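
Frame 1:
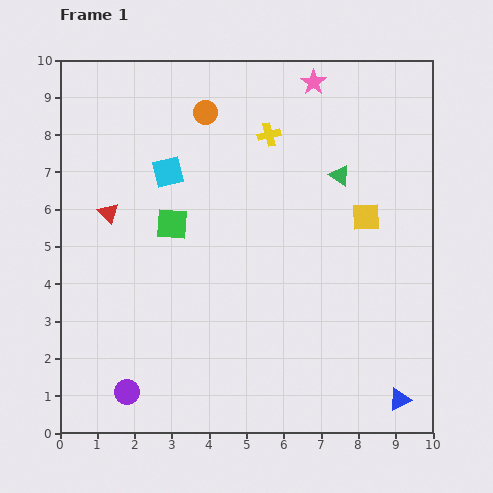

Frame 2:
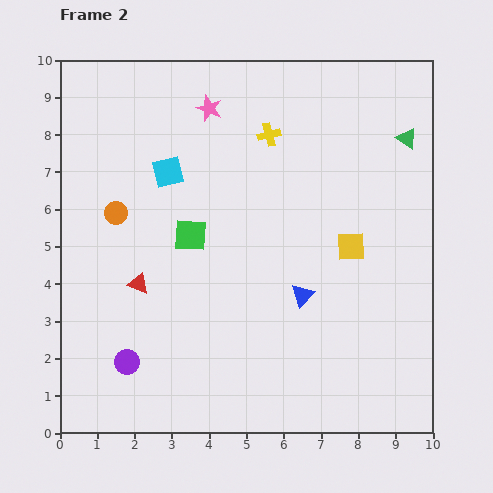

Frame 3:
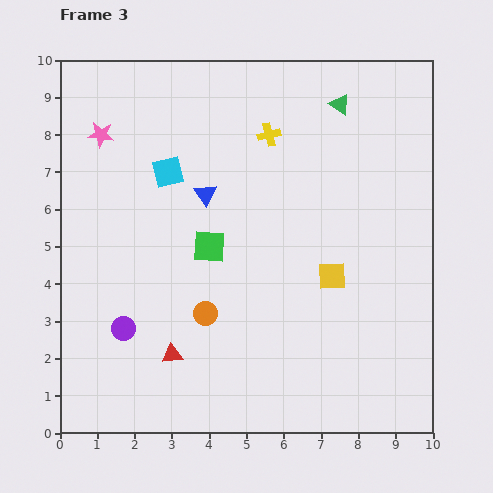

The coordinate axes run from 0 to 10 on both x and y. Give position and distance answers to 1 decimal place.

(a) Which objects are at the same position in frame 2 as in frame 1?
the yellow cross, the cyan square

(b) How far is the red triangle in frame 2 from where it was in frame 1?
2.1

The red triangle moved from (1.3, 5.9) to (2.1, 4.0), a distance of √(0.8² + 1.9²) ≈ 2.1.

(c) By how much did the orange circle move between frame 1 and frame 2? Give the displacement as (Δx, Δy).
(-2.4, -2.7)

The orange circle was at (3.9, 8.6) in frame 1 and (1.5, 5.9) in frame 2.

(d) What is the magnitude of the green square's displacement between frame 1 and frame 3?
1.2

The green square moved from (3.0, 5.6) to (4.0, 5.0), a distance of √(1.0² + 0.6²) ≈ 1.2.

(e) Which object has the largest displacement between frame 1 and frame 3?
the blue triangle

(moved 7.6; next 5.9)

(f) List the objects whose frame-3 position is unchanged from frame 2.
the yellow cross, the cyan square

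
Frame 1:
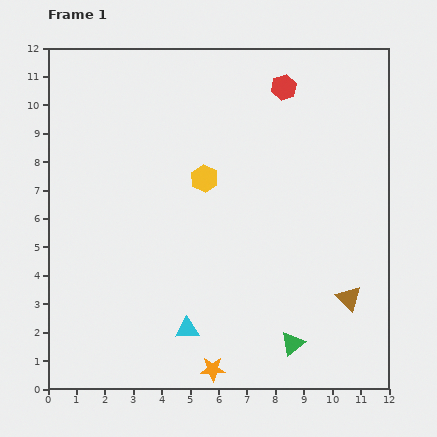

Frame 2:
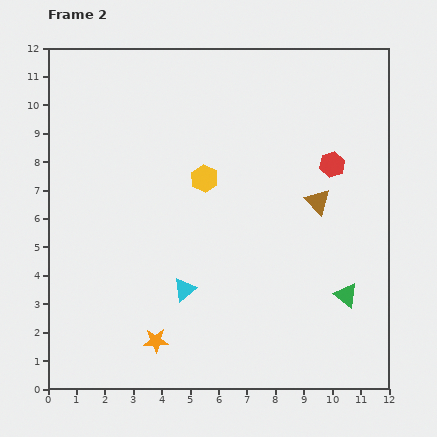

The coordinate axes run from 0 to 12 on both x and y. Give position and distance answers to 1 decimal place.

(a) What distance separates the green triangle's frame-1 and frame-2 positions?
2.5

The green triangle moved from (8.6, 1.6) to (10.5, 3.3), a distance of √(1.9² + 1.7²) ≈ 2.5.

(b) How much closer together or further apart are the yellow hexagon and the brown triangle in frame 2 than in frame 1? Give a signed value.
-2.5

Distance in frame 1: 6.6. Distance in frame 2: 4.1.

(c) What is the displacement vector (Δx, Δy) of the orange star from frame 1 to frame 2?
(-2.0, 1.0)

The orange star was at (5.8, 0.7) in frame 1 and (3.8, 1.7) in frame 2.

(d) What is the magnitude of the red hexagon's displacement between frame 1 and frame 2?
3.2

The red hexagon moved from (8.3, 10.6) to (10.0, 7.9), a distance of √(1.7² + 2.7²) ≈ 3.2.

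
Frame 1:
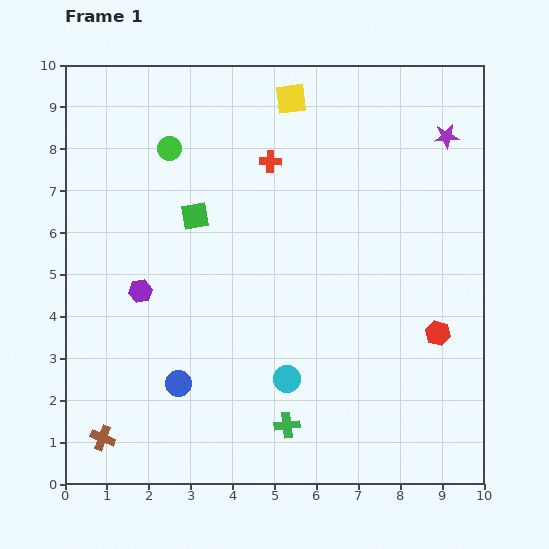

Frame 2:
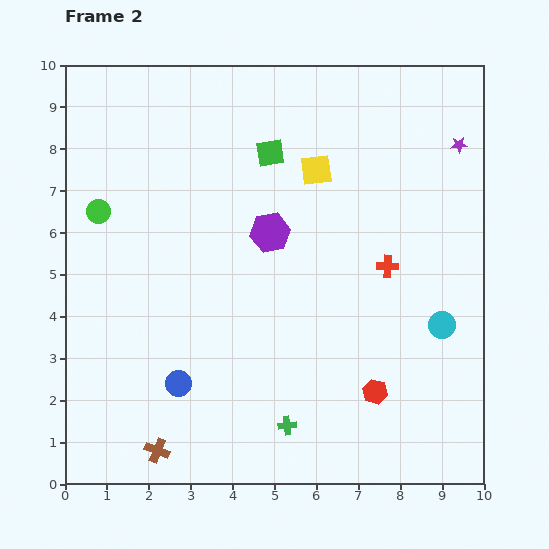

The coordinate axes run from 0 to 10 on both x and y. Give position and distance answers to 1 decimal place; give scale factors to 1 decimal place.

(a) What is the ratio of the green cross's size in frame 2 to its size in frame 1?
0.7×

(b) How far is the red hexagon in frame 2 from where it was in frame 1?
2.1

The red hexagon moved from (8.9, 3.6) to (7.4, 2.2), a distance of √(1.5² + 1.4²) ≈ 2.1.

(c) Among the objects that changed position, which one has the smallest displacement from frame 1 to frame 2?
the purple star

(moved 0.4)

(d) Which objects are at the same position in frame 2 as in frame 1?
the blue circle, the green cross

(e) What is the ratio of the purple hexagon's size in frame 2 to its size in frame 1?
1.7×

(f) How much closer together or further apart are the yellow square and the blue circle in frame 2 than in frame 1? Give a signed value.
-1.2

Distance in frame 1: 7.3. Distance in frame 2: 6.1.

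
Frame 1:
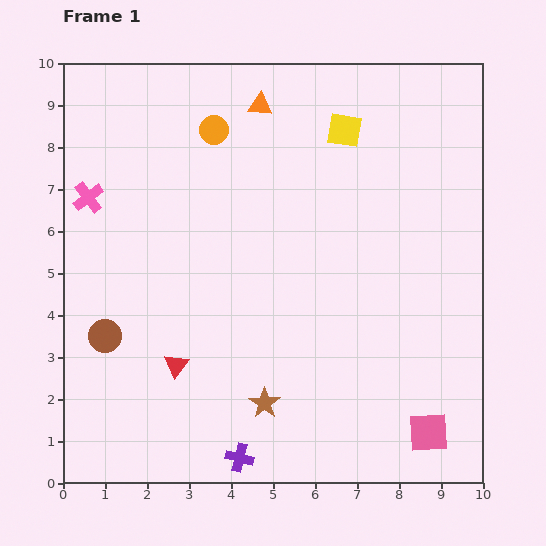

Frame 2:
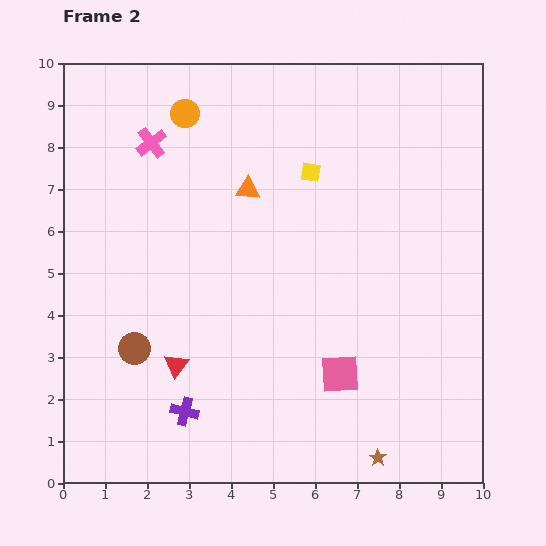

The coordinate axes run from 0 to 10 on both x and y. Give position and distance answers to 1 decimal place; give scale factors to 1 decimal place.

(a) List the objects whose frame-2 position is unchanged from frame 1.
the red triangle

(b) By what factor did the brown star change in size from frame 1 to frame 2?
0.6×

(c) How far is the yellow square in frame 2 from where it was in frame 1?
1.3

The yellow square moved from (6.7, 8.4) to (5.9, 7.4), a distance of √(0.8² + 1.0²) ≈ 1.3.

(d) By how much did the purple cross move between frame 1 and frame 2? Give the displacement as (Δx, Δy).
(-1.3, 1.1)

The purple cross was at (4.2, 0.6) in frame 1 and (2.9, 1.7) in frame 2.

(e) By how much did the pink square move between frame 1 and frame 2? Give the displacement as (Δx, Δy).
(-2.1, 1.4)

The pink square was at (8.7, 1.2) in frame 1 and (6.6, 2.6) in frame 2.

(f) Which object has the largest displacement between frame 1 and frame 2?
the brown star

(moved 3.0; next 2.5)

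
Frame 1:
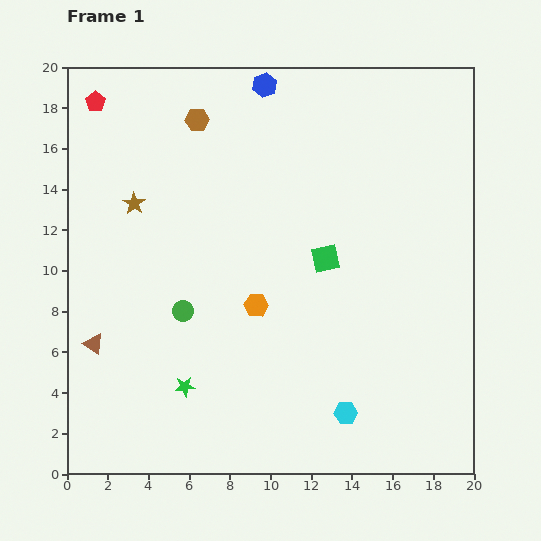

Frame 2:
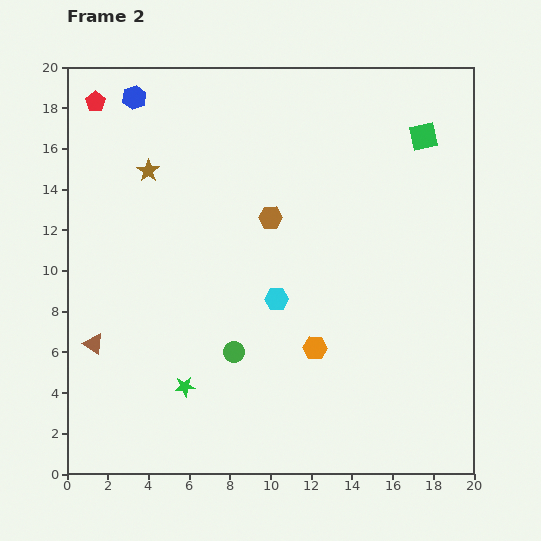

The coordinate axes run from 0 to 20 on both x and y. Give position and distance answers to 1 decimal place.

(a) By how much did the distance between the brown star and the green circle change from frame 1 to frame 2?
+4.0

Distance in frame 1: 5.8. Distance in frame 2: 9.8.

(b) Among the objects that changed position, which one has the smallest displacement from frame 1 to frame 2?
the brown star

(moved 1.7)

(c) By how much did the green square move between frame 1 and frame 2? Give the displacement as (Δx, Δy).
(4.8, 6.0)

The green square was at (12.7, 10.6) in frame 1 and (17.5, 16.6) in frame 2.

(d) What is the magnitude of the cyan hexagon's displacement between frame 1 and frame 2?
6.6

The cyan hexagon moved from (13.7, 3.0) to (10.3, 8.6), a distance of √(3.4² + 5.6²) ≈ 6.6.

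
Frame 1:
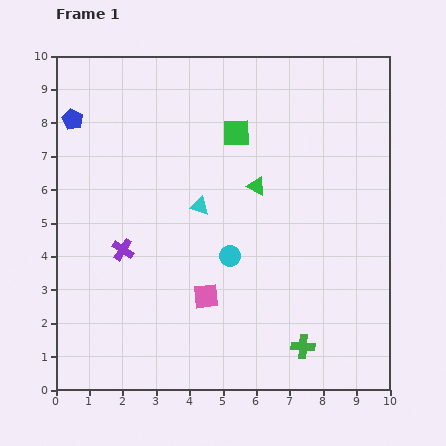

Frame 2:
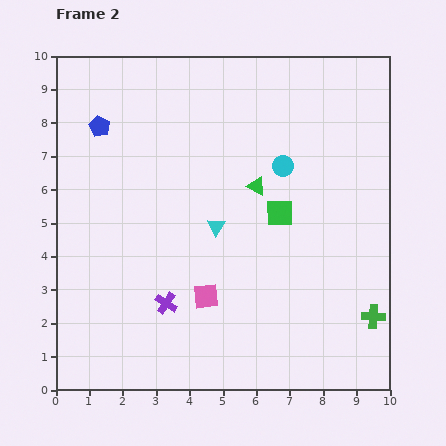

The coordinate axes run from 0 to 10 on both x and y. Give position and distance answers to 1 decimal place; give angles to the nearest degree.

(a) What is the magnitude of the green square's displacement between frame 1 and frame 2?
2.7

The green square moved from (5.4, 7.7) to (6.7, 5.3), a distance of √(1.3² + 2.4²) ≈ 2.7.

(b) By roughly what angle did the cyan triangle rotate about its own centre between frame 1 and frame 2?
47° clockwise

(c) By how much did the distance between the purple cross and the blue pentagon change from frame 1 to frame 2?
+1.5

Distance in frame 1: 4.2. Distance in frame 2: 5.7.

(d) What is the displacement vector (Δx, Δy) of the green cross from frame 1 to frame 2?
(2.1, 0.9)

The green cross was at (7.4, 1.3) in frame 1 and (9.5, 2.2) in frame 2.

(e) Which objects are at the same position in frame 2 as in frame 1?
the green triangle, the pink square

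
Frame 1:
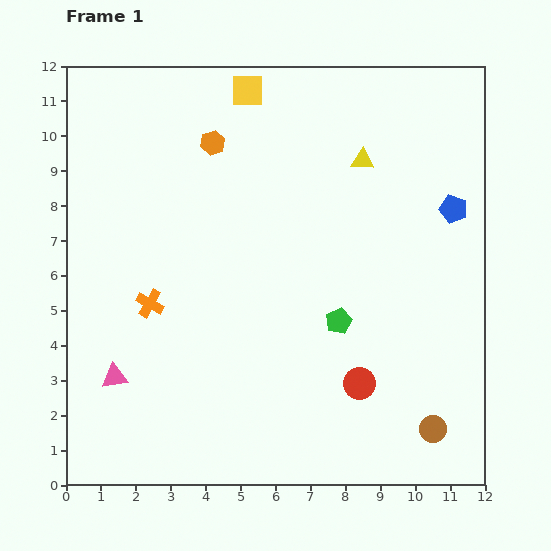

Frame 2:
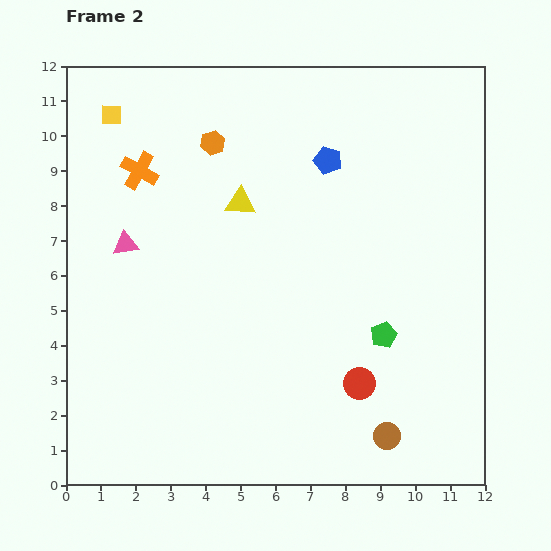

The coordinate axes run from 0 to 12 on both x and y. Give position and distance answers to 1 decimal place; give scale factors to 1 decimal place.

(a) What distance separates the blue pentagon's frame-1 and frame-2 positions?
3.9

The blue pentagon moved from (11.1, 7.9) to (7.5, 9.3), a distance of √(3.6² + 1.4²) ≈ 3.9.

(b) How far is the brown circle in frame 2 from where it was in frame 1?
1.3

The brown circle moved from (10.5, 1.6) to (9.2, 1.4), a distance of √(1.3² + 0.2²) ≈ 1.3.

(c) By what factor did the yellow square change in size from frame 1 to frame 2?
0.6×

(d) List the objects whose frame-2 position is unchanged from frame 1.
the red circle, the orange hexagon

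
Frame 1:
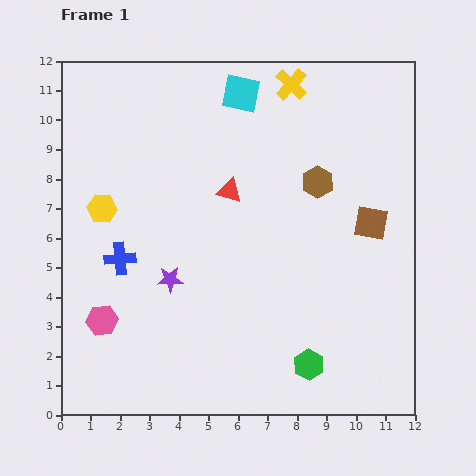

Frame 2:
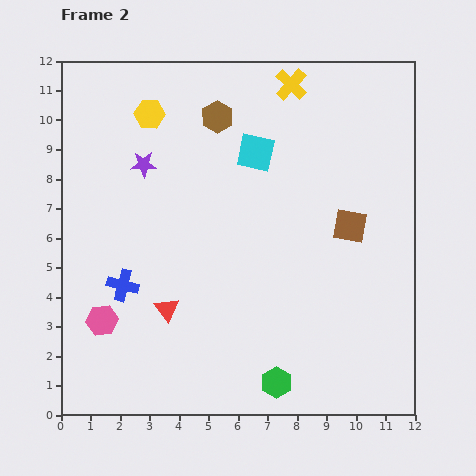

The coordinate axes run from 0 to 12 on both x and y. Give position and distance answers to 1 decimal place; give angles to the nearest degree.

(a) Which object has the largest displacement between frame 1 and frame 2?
the red triangle

(moved 4.5; next 4.0)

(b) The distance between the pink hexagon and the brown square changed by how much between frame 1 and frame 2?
-0.7

Distance in frame 1: 9.7. Distance in frame 2: 9.0.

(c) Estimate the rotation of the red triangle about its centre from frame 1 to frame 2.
37° clockwise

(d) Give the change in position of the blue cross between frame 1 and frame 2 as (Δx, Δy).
(0.1, -0.9)

The blue cross was at (2.0, 5.3) in frame 1 and (2.1, 4.4) in frame 2.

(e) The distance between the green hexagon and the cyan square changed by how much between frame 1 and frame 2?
-1.7

Distance in frame 1: 9.5. Distance in frame 2: 7.8.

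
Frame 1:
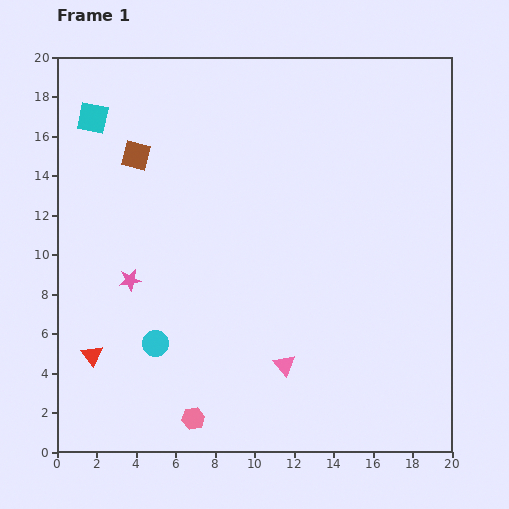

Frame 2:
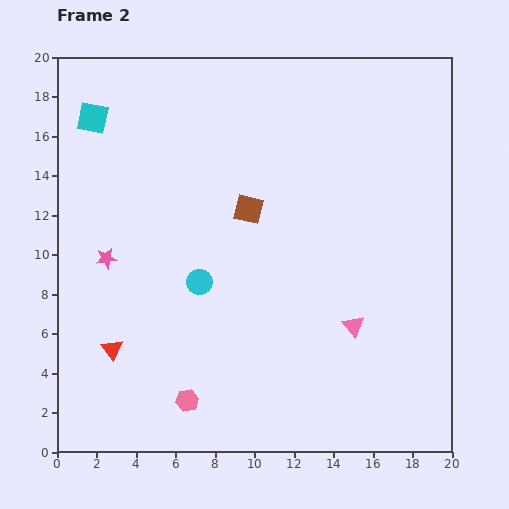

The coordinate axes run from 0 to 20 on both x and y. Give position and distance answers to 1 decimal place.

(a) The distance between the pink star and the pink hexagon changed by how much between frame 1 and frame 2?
+0.6

Distance in frame 1: 7.7. Distance in frame 2: 8.3.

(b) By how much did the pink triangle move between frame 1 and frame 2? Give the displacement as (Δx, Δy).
(3.5, 2.0)

The pink triangle was at (11.5, 4.4) in frame 1 and (15.0, 6.4) in frame 2.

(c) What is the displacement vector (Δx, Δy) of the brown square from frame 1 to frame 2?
(5.7, -2.7)

The brown square was at (4.0, 15.0) in frame 1 and (9.7, 12.3) in frame 2.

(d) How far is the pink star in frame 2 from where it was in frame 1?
1.6

The pink star moved from (3.7, 8.7) to (2.5, 9.8), a distance of √(1.2² + 1.1²) ≈ 1.6.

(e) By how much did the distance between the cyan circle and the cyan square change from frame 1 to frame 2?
-1.9

Distance in frame 1: 11.8. Distance in frame 2: 9.9.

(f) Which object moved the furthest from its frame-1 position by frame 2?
the brown square

(moved 6.3; next 4.0)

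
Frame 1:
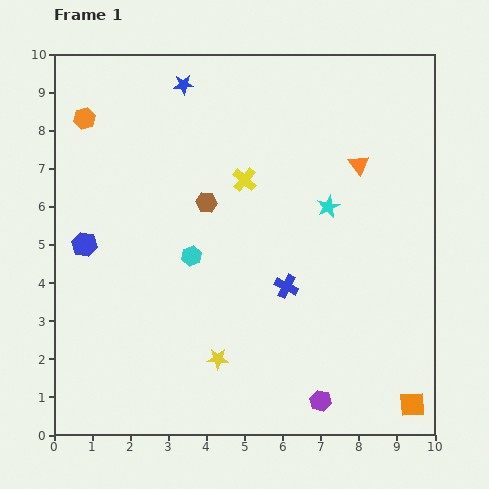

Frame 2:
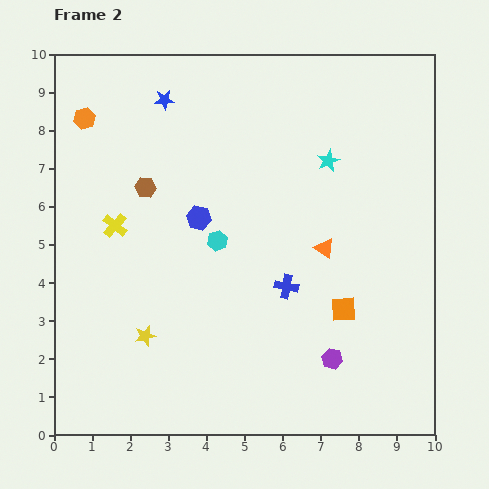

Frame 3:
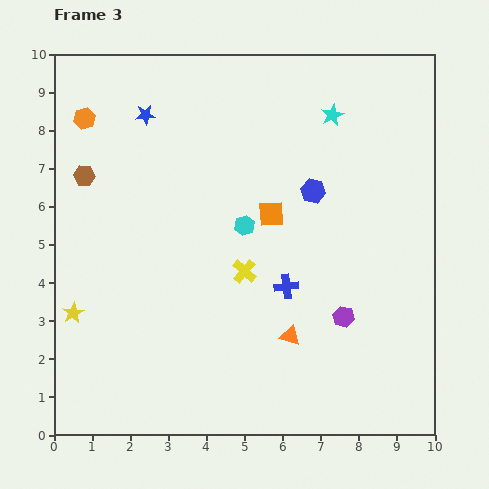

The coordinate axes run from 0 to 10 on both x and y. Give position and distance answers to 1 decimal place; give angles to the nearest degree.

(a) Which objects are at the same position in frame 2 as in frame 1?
the blue cross, the orange hexagon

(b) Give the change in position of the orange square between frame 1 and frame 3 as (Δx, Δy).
(-3.7, 5.0)

The orange square was at (9.4, 0.8) in frame 1 and (5.7, 5.8) in frame 3.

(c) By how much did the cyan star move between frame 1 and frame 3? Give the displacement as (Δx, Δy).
(0.1, 2.4)

The cyan star was at (7.2, 6.0) in frame 1 and (7.3, 8.4) in frame 3.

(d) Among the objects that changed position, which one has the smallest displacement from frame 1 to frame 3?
the blue star

(moved 1.3)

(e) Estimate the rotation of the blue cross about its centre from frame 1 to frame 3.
34° counter-clockwise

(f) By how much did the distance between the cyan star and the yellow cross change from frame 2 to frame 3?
-1.2

Distance in frame 2: 5.9. Distance in frame 3: 4.7.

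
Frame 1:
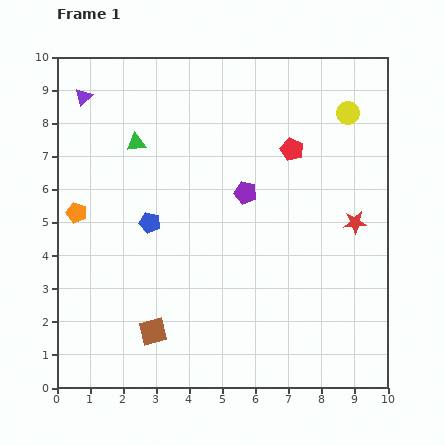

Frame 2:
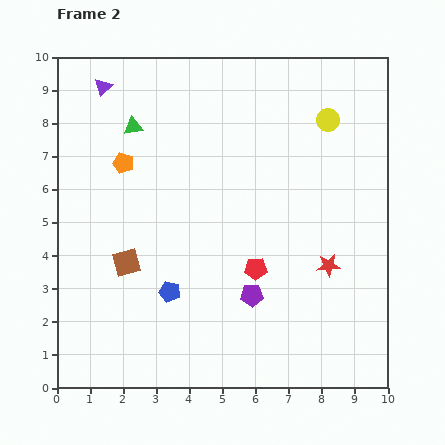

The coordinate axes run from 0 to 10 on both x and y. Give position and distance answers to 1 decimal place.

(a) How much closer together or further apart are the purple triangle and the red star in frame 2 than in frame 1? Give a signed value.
-0.3

Distance in frame 1: 9.0. Distance in frame 2: 8.7.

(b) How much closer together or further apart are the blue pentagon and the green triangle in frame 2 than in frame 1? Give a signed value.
+2.7

Distance in frame 1: 2.4. Distance in frame 2: 5.1.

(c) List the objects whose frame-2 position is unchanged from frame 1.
none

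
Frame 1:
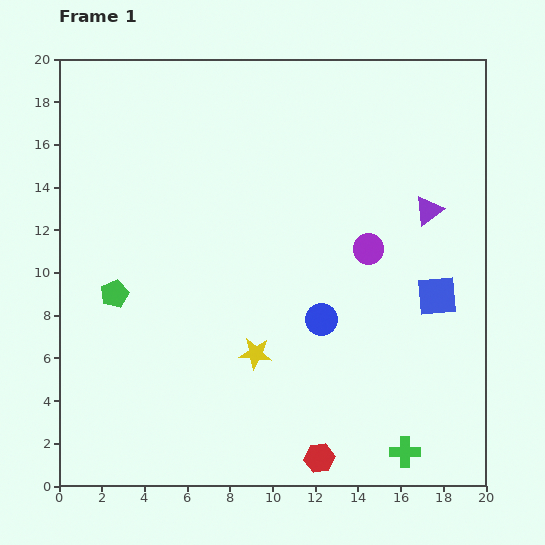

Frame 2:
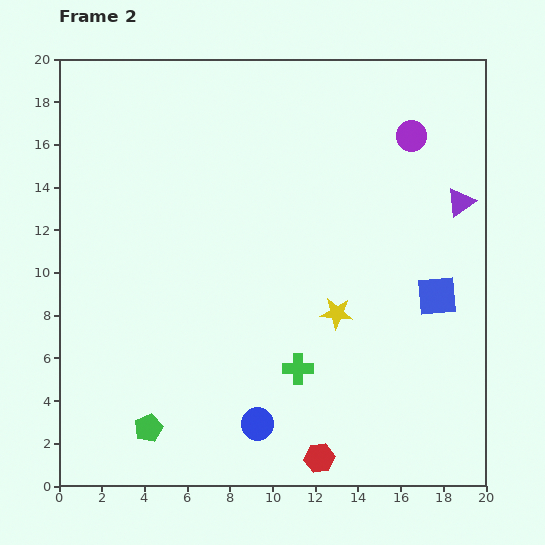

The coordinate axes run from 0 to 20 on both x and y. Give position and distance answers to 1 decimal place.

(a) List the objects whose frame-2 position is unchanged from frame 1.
the red hexagon, the blue square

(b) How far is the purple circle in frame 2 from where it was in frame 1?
5.7

The purple circle moved from (14.5, 11.1) to (16.5, 16.4), a distance of √(2.0² + 5.3²) ≈ 5.7.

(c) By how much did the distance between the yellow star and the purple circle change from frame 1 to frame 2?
+1.8

Distance in frame 1: 7.2. Distance in frame 2: 9.0.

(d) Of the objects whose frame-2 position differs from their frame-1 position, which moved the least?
the purple triangle

(moved 1.6)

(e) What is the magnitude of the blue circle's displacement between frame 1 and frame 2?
5.7

The blue circle moved from (12.3, 7.8) to (9.3, 2.9), a distance of √(3.0² + 4.9²) ≈ 5.7.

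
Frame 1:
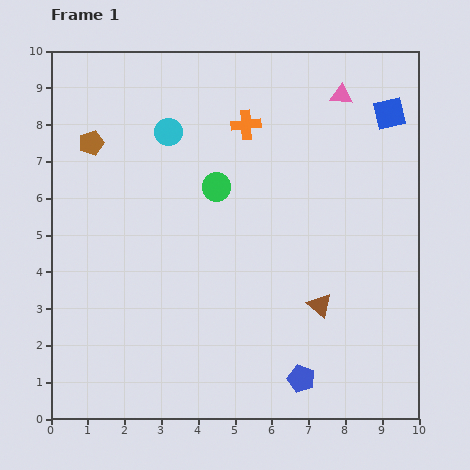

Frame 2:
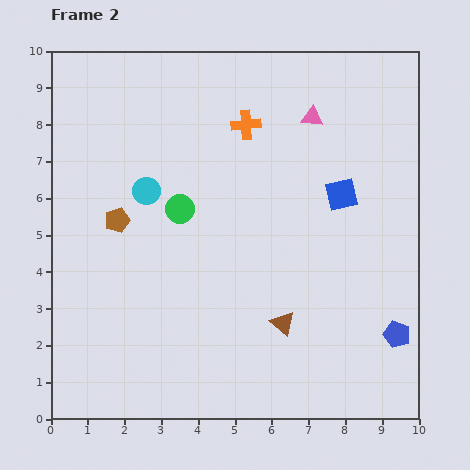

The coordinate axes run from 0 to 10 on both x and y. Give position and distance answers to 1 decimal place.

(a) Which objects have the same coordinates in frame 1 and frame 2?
the orange cross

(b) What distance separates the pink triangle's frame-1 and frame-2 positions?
1.0

The pink triangle moved from (7.9, 8.8) to (7.1, 8.2), a distance of √(0.8² + 0.6²) ≈ 1.0.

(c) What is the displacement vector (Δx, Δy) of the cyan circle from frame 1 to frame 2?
(-0.6, -1.6)

The cyan circle was at (3.2, 7.8) in frame 1 and (2.6, 6.2) in frame 2.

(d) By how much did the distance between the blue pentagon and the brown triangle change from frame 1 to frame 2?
+1.0

Distance in frame 1: 2.1. Distance in frame 2: 3.1.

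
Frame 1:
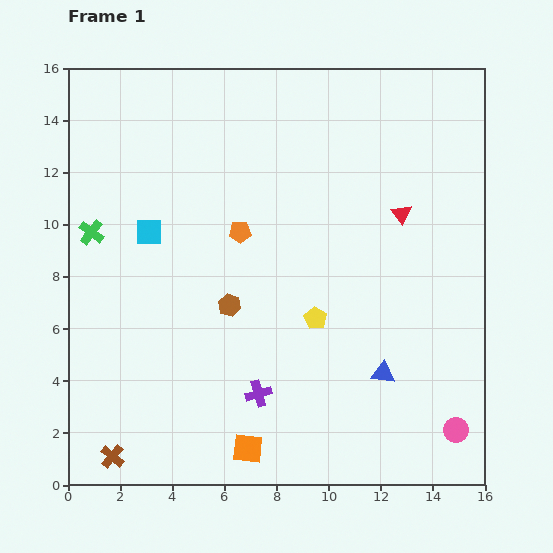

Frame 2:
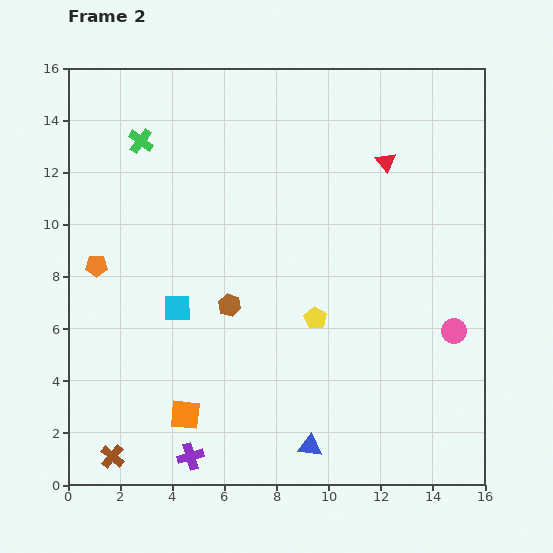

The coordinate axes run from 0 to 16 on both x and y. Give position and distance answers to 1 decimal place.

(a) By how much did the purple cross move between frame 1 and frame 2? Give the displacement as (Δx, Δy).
(-2.6, -2.4)

The purple cross was at (7.3, 3.5) in frame 1 and (4.7, 1.1) in frame 2.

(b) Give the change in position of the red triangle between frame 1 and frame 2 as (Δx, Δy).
(-0.6, 2.0)

The red triangle was at (12.8, 10.4) in frame 1 and (12.2, 12.4) in frame 2.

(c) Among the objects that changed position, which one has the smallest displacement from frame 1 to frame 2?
the red triangle

(moved 2.1)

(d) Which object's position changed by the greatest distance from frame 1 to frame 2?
the orange pentagon

(moved 5.7; next 4.0)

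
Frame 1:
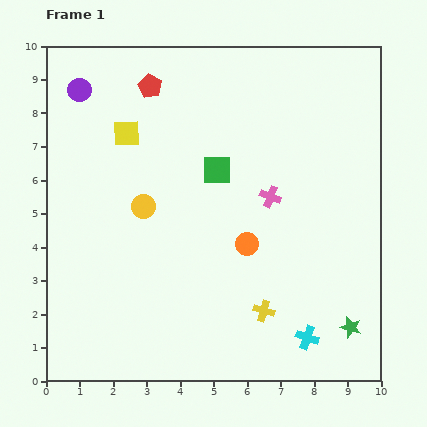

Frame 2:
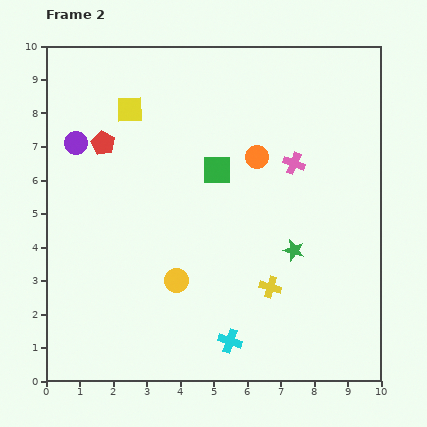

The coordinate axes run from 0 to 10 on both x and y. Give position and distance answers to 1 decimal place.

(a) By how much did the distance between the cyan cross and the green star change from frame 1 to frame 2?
+2.0

Distance in frame 1: 1.3. Distance in frame 2: 3.3.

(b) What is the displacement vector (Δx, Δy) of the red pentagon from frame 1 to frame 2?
(-1.4, -1.7)

The red pentagon was at (3.1, 8.8) in frame 1 and (1.7, 7.1) in frame 2.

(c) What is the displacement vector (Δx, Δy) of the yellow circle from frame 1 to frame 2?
(1.0, -2.2)

The yellow circle was at (2.9, 5.2) in frame 1 and (3.9, 3.0) in frame 2.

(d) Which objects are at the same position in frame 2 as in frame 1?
the green square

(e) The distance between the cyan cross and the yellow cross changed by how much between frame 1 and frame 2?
+0.5

Distance in frame 1: 1.5. Distance in frame 2: 2.0.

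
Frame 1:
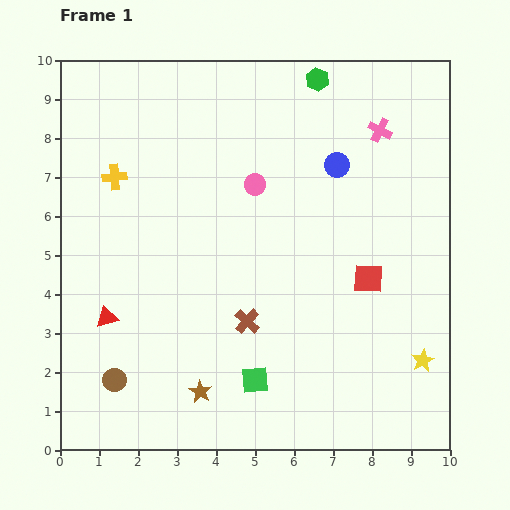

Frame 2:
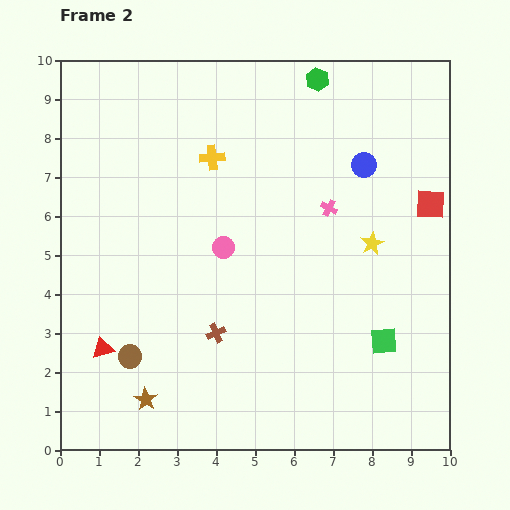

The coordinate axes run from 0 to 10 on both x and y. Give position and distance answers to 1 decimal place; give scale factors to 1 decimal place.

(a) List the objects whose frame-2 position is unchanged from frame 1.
the green hexagon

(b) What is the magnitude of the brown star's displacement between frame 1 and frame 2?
1.4

The brown star moved from (3.6, 1.5) to (2.2, 1.3), a distance of √(1.4² + 0.2²) ≈ 1.4.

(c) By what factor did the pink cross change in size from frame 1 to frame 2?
0.7×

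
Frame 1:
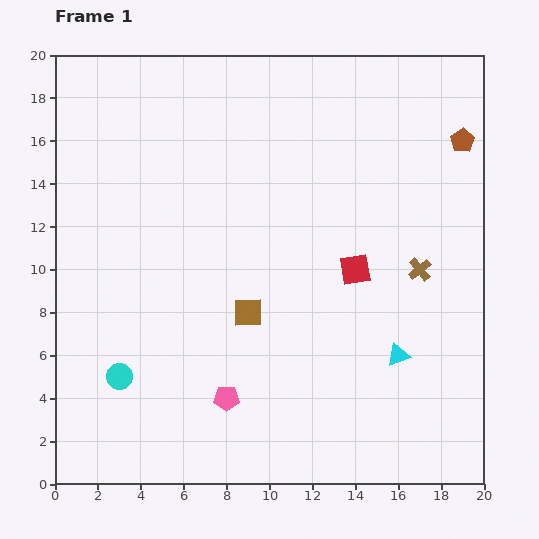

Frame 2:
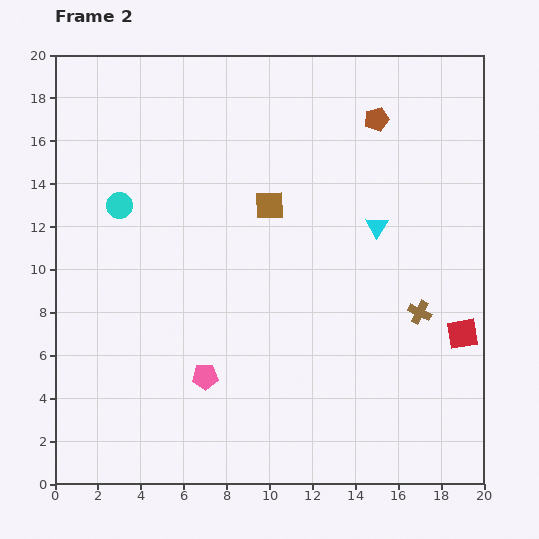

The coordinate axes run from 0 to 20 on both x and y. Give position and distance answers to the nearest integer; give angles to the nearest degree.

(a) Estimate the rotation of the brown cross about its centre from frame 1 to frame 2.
26° counter-clockwise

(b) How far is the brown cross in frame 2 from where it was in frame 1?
2

The brown cross moved from (17, 10) to (17, 8), a distance of √(0² + 2²) ≈ 2.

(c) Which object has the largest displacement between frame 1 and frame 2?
the cyan circle

(moved 8; next 6)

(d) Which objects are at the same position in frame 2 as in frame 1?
none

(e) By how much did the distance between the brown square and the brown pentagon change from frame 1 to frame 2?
-7

Distance in frame 1: 13. Distance in frame 2: 6.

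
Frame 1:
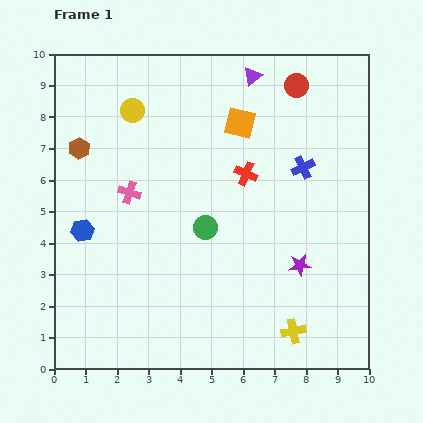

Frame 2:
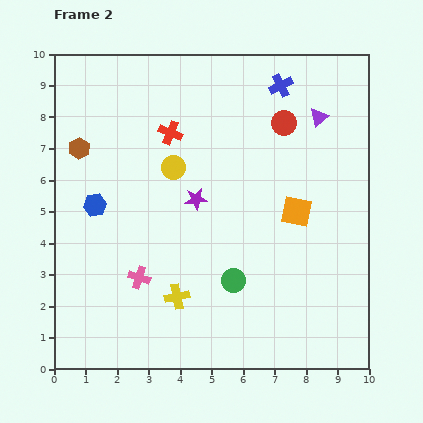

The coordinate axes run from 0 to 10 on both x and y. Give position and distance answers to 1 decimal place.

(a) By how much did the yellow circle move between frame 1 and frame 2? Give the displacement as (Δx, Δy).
(1.3, -1.8)

The yellow circle was at (2.5, 8.2) in frame 1 and (3.8, 6.4) in frame 2.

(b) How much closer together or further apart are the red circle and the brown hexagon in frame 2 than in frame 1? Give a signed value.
-0.7

Distance in frame 1: 7.2. Distance in frame 2: 6.5.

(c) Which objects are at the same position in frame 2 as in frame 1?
the brown hexagon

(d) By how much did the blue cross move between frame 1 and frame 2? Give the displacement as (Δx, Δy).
(-0.7, 2.6)

The blue cross was at (7.9, 6.4) in frame 1 and (7.2, 9.0) in frame 2.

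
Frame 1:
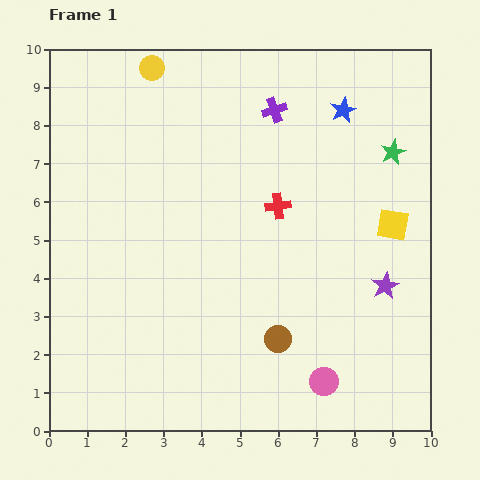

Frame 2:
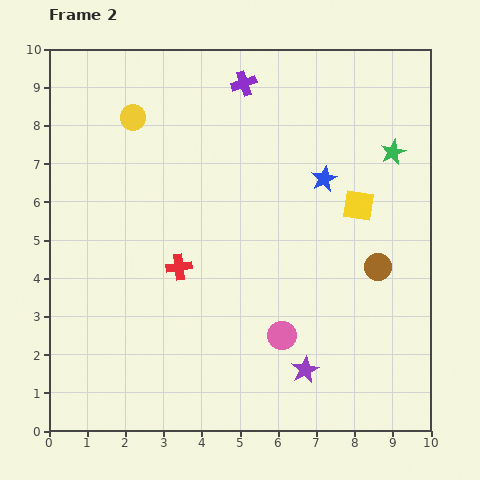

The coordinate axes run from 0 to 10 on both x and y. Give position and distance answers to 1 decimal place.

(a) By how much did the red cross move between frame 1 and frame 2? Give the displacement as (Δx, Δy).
(-2.6, -1.6)

The red cross was at (6.0, 5.9) in frame 1 and (3.4, 4.3) in frame 2.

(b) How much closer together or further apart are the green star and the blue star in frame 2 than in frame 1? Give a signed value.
+0.2

Distance in frame 1: 1.7. Distance in frame 2: 1.9.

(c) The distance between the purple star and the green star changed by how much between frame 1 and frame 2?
+2.6

Distance in frame 1: 3.5. Distance in frame 2: 6.1.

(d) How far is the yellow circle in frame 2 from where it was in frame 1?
1.4

The yellow circle moved from (2.7, 9.5) to (2.2, 8.2), a distance of √(0.5² + 1.3²) ≈ 1.4.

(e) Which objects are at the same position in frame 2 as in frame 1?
the green star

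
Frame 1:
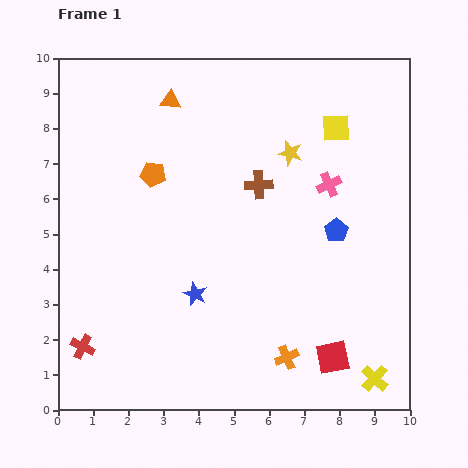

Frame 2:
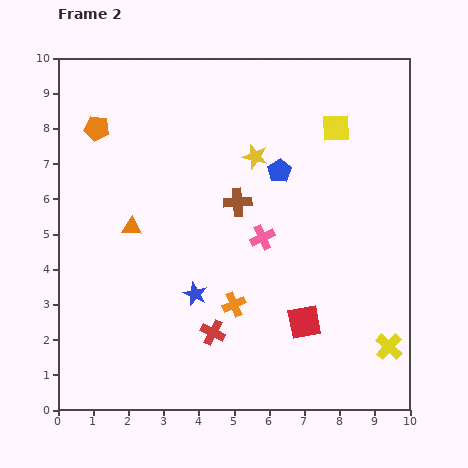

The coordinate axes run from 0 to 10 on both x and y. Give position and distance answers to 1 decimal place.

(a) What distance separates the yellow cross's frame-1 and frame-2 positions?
1.0

The yellow cross moved from (9.0, 0.9) to (9.4, 1.8), a distance of √(0.4² + 0.9²) ≈ 1.0.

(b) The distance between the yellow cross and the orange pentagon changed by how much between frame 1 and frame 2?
+1.8

Distance in frame 1: 8.6. Distance in frame 2: 10.4.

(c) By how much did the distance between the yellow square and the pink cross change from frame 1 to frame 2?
+2.1

Distance in frame 1: 1.6. Distance in frame 2: 3.7.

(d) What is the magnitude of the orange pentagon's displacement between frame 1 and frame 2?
2.1

The orange pentagon moved from (2.7, 6.7) to (1.1, 8.0), a distance of √(1.6² + 1.3²) ≈ 2.1.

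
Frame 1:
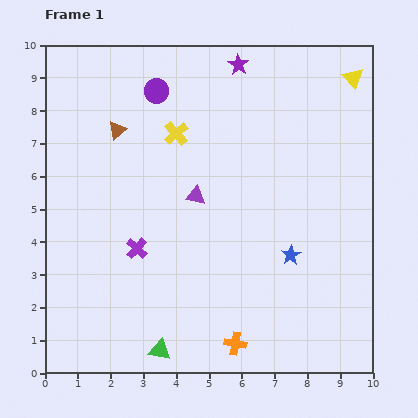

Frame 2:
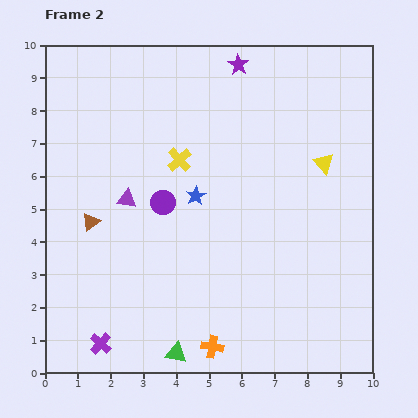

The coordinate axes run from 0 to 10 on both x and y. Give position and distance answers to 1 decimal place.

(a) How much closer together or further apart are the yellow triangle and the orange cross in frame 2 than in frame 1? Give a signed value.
-2.3

Distance in frame 1: 8.9. Distance in frame 2: 6.6.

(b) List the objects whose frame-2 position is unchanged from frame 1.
the purple star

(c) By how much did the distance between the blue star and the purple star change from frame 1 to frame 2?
-1.8

Distance in frame 1: 6.0. Distance in frame 2: 4.2.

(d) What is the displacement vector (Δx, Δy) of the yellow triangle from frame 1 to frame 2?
(-0.9, -2.6)

The yellow triangle was at (9.4, 9.0) in frame 1 and (8.5, 6.4) in frame 2.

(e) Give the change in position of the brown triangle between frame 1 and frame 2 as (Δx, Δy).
(-0.8, -2.8)

The brown triangle was at (2.2, 7.4) in frame 1 and (1.4, 4.6) in frame 2.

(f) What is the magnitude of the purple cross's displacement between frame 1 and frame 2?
3.1

The purple cross moved from (2.8, 3.8) to (1.7, 0.9), a distance of √(1.1² + 2.9²) ≈ 3.1.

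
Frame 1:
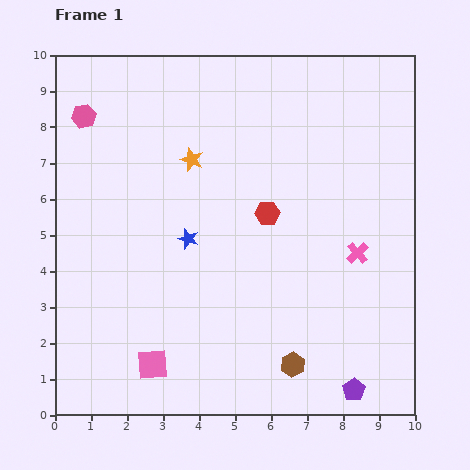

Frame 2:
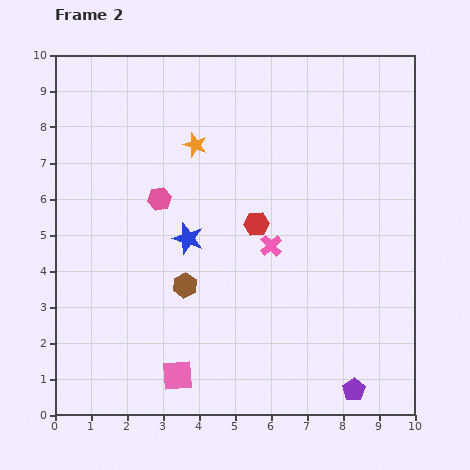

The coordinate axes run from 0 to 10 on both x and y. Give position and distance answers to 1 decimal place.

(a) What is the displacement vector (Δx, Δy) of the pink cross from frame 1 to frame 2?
(-2.4, 0.2)

The pink cross was at (8.4, 4.5) in frame 1 and (6.0, 4.7) in frame 2.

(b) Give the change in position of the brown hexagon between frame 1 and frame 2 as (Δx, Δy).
(-3.0, 2.2)

The brown hexagon was at (6.6, 1.4) in frame 1 and (3.6, 3.6) in frame 2.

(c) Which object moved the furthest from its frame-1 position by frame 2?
the brown hexagon

(moved 3.7; next 3.1)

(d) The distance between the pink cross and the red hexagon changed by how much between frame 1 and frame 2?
-2.0

Distance in frame 1: 2.7. Distance in frame 2: 0.7.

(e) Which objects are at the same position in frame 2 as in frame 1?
the purple pentagon, the blue star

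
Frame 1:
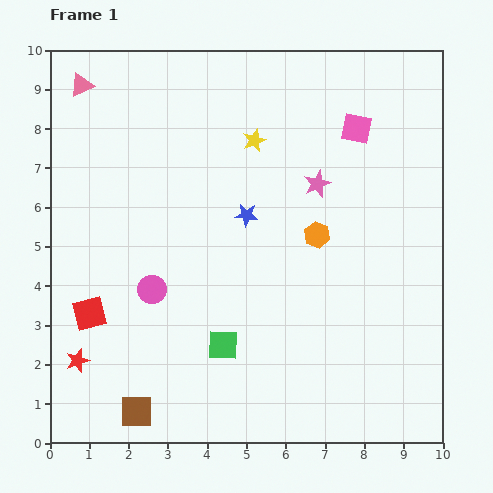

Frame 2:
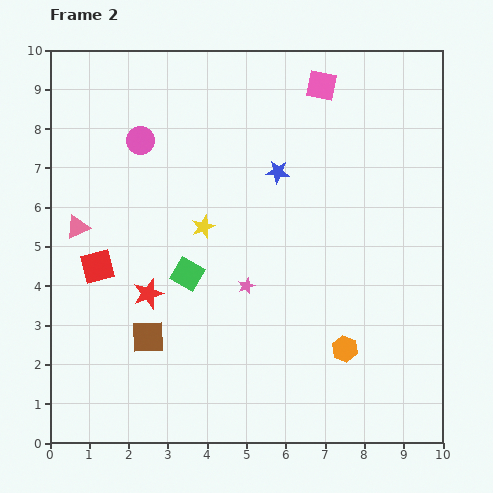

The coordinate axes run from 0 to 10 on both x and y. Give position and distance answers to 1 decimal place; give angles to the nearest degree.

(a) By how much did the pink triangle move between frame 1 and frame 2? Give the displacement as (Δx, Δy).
(-0.1, -3.6)

The pink triangle was at (0.8, 9.1) in frame 1 and (0.7, 5.5) in frame 2.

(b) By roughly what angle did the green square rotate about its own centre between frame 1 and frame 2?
27° clockwise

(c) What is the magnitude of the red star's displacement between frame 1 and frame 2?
2.5

The red star moved from (0.7, 2.1) to (2.5, 3.8), a distance of √(1.8² + 1.7²) ≈ 2.5.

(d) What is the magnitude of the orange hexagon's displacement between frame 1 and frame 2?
3.0

The orange hexagon moved from (6.8, 5.3) to (7.5, 2.4), a distance of √(0.7² + 2.9²) ≈ 3.0.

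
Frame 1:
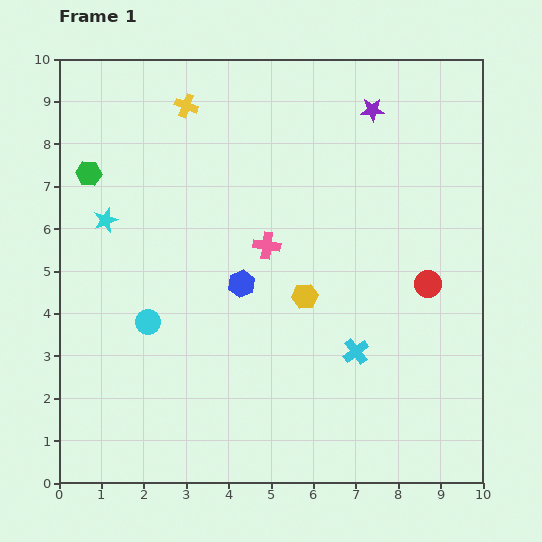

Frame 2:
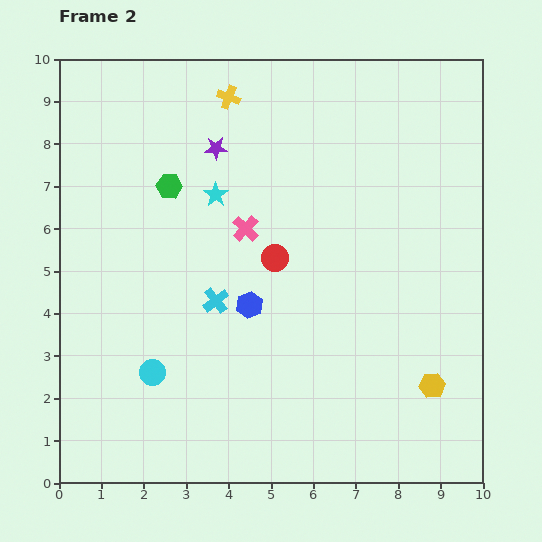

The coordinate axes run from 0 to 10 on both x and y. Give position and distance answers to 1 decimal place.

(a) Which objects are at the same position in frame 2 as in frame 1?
none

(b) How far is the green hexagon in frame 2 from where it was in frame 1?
1.9

The green hexagon moved from (0.7, 7.3) to (2.6, 7.0), a distance of √(1.9² + 0.3²) ≈ 1.9.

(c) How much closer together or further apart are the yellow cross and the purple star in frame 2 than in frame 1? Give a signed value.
-3.2

Distance in frame 1: 4.4. Distance in frame 2: 1.2.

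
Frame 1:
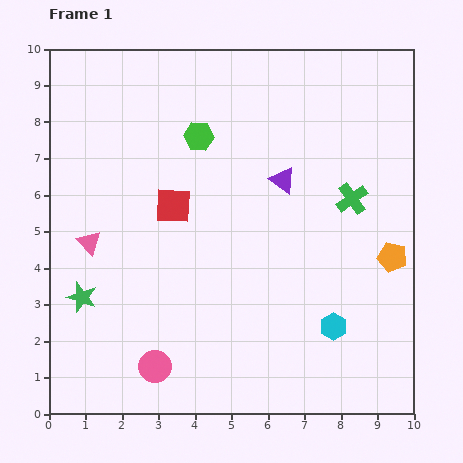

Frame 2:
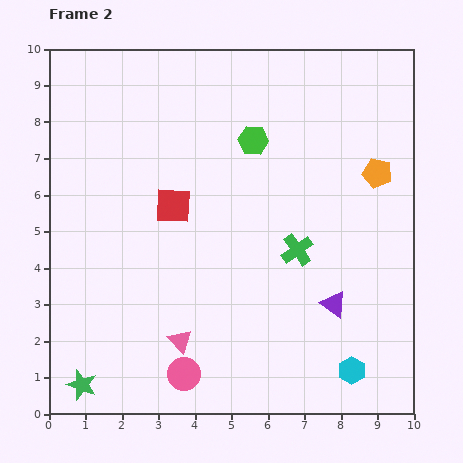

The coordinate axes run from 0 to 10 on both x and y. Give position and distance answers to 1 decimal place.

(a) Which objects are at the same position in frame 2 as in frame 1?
the red square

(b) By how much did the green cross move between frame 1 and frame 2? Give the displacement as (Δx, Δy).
(-1.5, -1.4)

The green cross was at (8.3, 5.9) in frame 1 and (6.8, 4.5) in frame 2.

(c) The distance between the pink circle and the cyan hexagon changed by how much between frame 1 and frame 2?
-0.4

Distance in frame 1: 5.0. Distance in frame 2: 4.6.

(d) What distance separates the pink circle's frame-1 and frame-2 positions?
0.8

The pink circle moved from (2.9, 1.3) to (3.7, 1.1), a distance of √(0.8² + 0.2²) ≈ 0.8.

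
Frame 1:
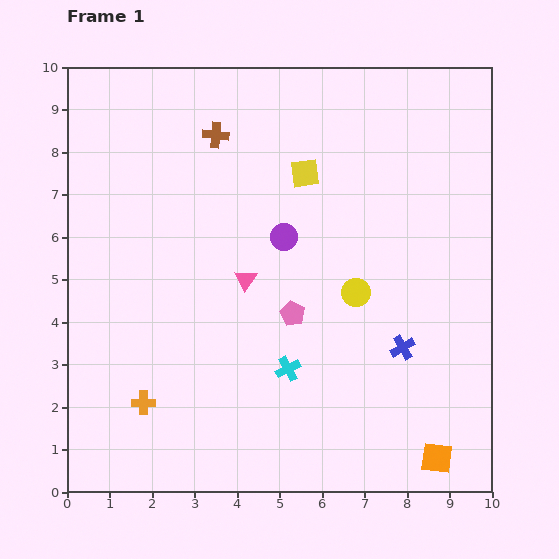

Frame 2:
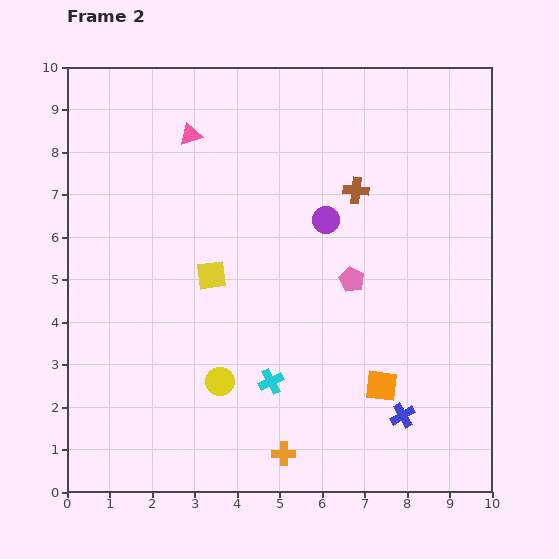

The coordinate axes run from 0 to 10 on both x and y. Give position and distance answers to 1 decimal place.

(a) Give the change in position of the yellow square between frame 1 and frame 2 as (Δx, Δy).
(-2.2, -2.4)

The yellow square was at (5.6, 7.5) in frame 1 and (3.4, 5.1) in frame 2.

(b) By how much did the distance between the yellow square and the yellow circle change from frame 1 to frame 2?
-0.5

Distance in frame 1: 3.0. Distance in frame 2: 2.5.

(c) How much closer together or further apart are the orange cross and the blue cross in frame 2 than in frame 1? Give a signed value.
-3.3

Distance in frame 1: 6.2. Distance in frame 2: 2.9.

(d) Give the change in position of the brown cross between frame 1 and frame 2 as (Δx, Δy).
(3.3, -1.3)

The brown cross was at (3.5, 8.4) in frame 1 and (6.8, 7.1) in frame 2.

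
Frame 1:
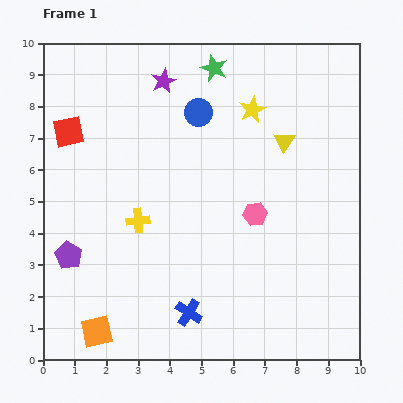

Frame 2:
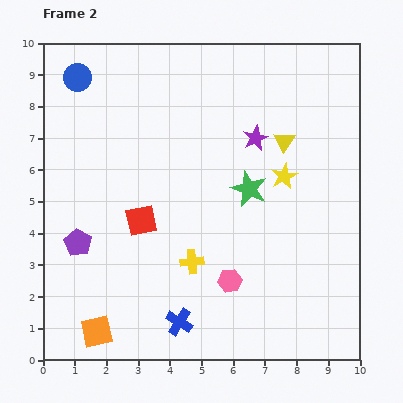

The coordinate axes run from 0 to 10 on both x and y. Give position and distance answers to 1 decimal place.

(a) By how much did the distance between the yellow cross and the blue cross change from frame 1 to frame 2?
-1.4

Distance in frame 1: 3.3. Distance in frame 2: 1.9.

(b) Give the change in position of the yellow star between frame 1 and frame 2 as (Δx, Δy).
(1.0, -2.1)

The yellow star was at (6.6, 7.9) in frame 1 and (7.6, 5.8) in frame 2.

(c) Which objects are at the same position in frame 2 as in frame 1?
the yellow triangle, the orange square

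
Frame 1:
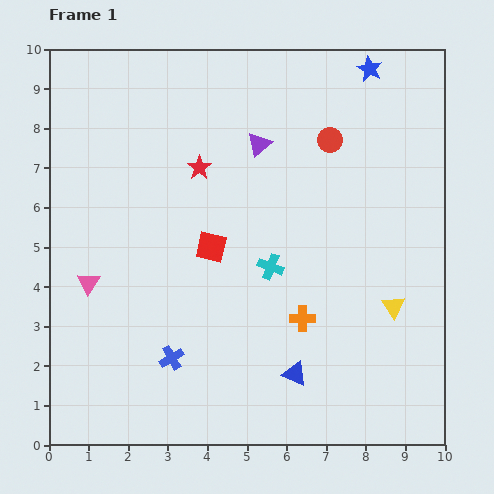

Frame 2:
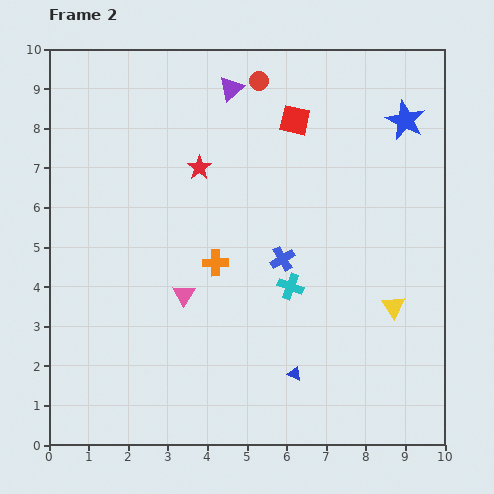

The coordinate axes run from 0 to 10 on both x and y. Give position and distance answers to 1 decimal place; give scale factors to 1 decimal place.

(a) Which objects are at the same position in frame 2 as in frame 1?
the yellow triangle, the red star, the blue triangle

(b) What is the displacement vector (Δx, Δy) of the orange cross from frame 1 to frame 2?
(-2.2, 1.4)

The orange cross was at (6.4, 3.2) in frame 1 and (4.2, 4.6) in frame 2.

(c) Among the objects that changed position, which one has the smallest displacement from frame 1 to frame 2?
the cyan cross

(moved 0.7)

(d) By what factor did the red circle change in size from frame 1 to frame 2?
0.8×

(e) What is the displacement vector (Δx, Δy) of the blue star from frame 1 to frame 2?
(0.9, -1.3)

The blue star was at (8.1, 9.5) in frame 1 and (9.0, 8.2) in frame 2.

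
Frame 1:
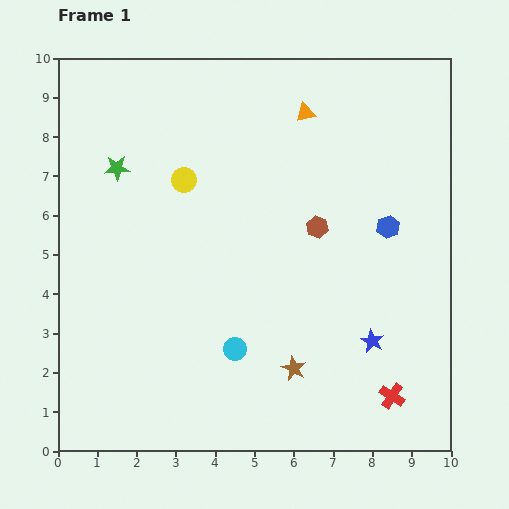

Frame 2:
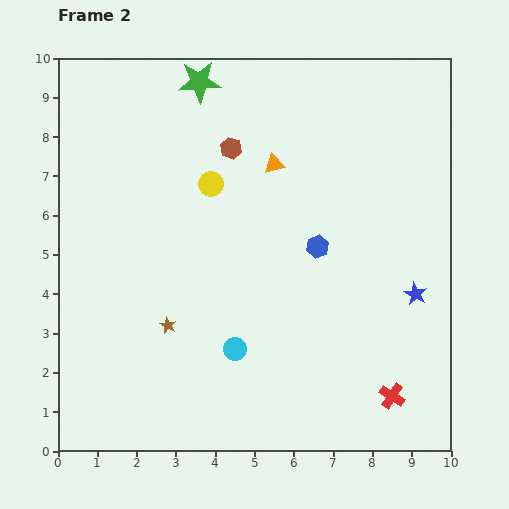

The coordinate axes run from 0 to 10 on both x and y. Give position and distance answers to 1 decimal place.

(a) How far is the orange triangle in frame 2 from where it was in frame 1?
1.5

The orange triangle moved from (6.3, 8.6) to (5.5, 7.3), a distance of √(0.8² + 1.3²) ≈ 1.5.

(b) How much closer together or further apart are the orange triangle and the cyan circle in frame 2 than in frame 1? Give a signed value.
-1.5

Distance in frame 1: 6.3. Distance in frame 2: 4.8.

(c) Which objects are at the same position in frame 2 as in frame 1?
the red cross, the cyan circle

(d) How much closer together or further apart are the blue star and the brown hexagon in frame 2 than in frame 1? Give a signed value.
+2.8

Distance in frame 1: 3.2. Distance in frame 2: 6.0.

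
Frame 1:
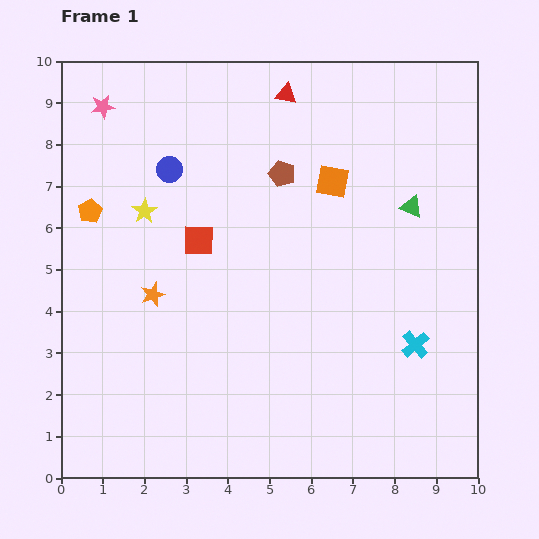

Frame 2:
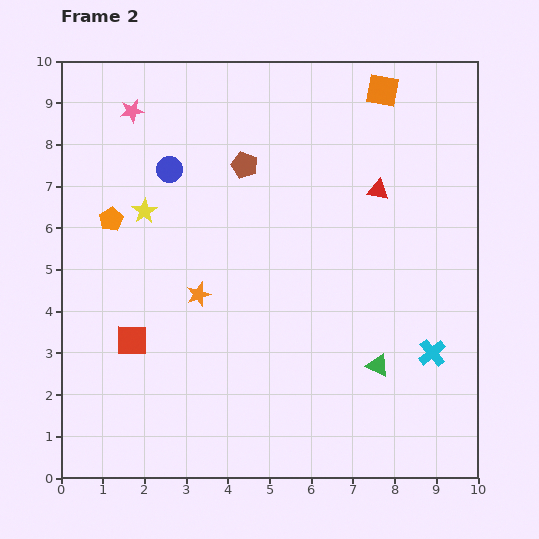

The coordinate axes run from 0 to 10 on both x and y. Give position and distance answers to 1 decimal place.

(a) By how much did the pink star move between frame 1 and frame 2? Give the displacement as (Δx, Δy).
(0.7, -0.1)

The pink star was at (1.0, 8.9) in frame 1 and (1.7, 8.8) in frame 2.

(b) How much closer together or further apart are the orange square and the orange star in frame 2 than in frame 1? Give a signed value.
+1.5

Distance in frame 1: 5.1. Distance in frame 2: 6.6.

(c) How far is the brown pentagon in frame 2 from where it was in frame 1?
0.9

The brown pentagon moved from (5.3, 7.3) to (4.4, 7.5), a distance of √(0.9² + 0.2²) ≈ 0.9.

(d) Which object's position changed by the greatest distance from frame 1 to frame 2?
the green triangle

(moved 3.9; next 3.2)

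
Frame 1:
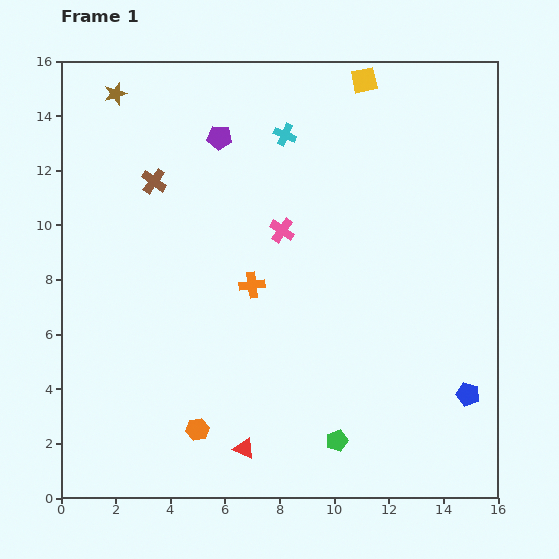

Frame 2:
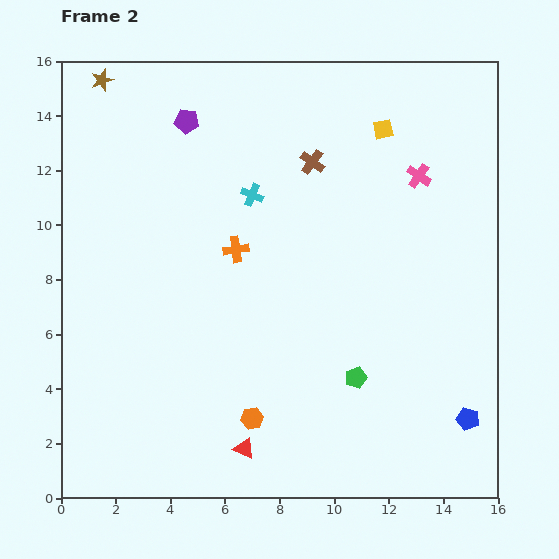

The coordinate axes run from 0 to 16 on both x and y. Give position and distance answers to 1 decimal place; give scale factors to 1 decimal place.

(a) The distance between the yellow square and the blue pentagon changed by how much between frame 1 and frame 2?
-1.1

Distance in frame 1: 12.1. Distance in frame 2: 11.0.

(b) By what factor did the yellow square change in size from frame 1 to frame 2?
0.8×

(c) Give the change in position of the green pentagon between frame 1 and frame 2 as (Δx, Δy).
(0.7, 2.3)

The green pentagon was at (10.1, 2.1) in frame 1 and (10.8, 4.4) in frame 2.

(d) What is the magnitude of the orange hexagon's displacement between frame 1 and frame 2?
2.0

The orange hexagon moved from (5.0, 2.5) to (7.0, 2.9), a distance of √(2.0² + 0.4²) ≈ 2.0.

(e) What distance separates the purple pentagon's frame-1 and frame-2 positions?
1.3

The purple pentagon moved from (5.8, 13.2) to (4.6, 13.8), a distance of √(1.2² + 0.6²) ≈ 1.3.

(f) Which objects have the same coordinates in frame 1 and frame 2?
the red triangle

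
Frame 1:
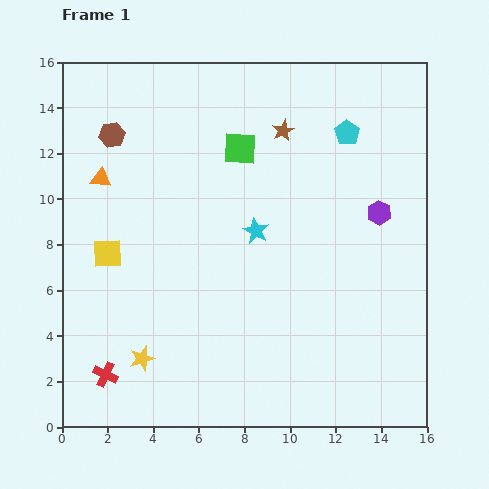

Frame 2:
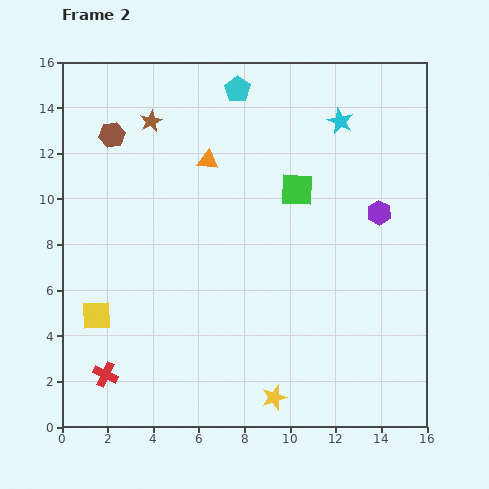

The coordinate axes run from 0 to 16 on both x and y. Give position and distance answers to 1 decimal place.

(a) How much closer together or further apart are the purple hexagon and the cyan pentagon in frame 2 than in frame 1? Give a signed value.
+4.4

Distance in frame 1: 3.8. Distance in frame 2: 8.2.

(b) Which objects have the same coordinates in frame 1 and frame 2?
the red cross, the brown hexagon, the purple hexagon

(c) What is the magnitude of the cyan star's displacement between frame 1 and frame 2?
6.1

The cyan star moved from (8.5, 8.6) to (12.2, 13.4), a distance of √(3.7² + 4.8²) ≈ 6.1.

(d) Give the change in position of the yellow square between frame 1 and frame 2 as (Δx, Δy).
(-0.5, -2.7)

The yellow square was at (2.0, 7.6) in frame 1 and (1.5, 4.9) in frame 2.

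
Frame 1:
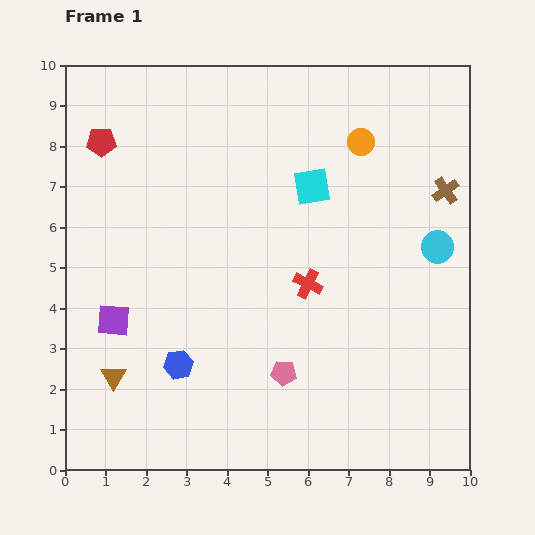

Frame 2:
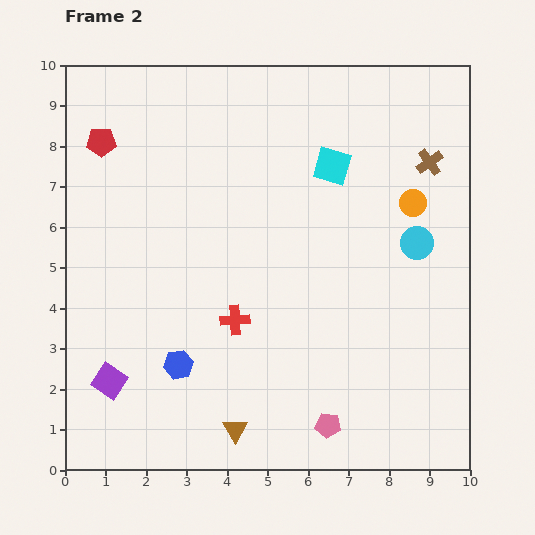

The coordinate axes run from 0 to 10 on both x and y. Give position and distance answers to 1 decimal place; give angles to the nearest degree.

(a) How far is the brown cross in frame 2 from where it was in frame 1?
0.8

The brown cross moved from (9.4, 6.9) to (9.0, 7.6), a distance of √(0.4² + 0.7²) ≈ 0.8.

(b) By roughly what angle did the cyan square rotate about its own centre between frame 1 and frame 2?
26° clockwise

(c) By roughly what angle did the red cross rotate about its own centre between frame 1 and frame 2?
30° counter-clockwise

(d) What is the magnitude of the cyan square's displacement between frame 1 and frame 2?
0.7

The cyan square moved from (6.1, 7.0) to (6.6, 7.5), a distance of √(0.5² + 0.5²) ≈ 0.7.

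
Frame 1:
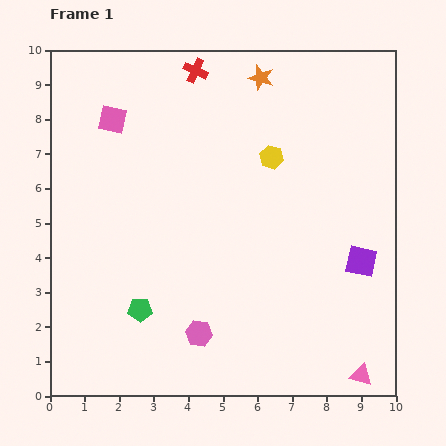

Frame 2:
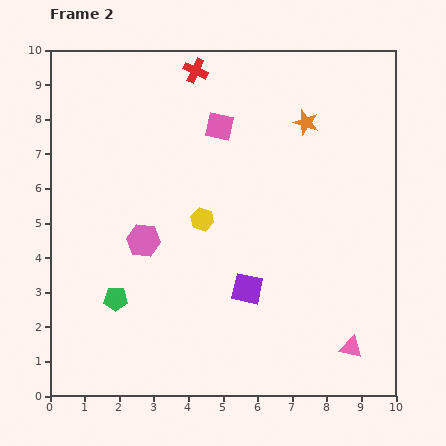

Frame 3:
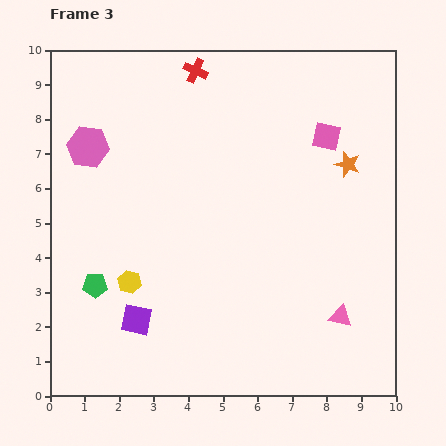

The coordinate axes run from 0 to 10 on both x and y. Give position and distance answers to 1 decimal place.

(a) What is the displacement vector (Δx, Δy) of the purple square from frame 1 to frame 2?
(-3.3, -0.8)

The purple square was at (9.0, 3.9) in frame 1 and (5.7, 3.1) in frame 2.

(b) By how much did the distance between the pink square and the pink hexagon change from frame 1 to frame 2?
-2.7

Distance in frame 1: 6.7. Distance in frame 2: 4.0.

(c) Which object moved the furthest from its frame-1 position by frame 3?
the purple square

(moved 6.7; next 6.3)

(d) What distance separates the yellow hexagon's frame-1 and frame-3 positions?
5.5

The yellow hexagon moved from (6.4, 6.9) to (2.3, 3.3), a distance of √(4.1² + 3.6²) ≈ 5.5.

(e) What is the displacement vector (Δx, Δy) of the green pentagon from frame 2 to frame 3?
(-0.6, 0.4)

The green pentagon was at (1.9, 2.8) in frame 2 and (1.3, 3.2) in frame 3.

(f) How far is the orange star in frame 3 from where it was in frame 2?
1.7

The orange star moved from (7.4, 7.9) to (8.6, 6.7), a distance of √(1.2² + 1.2²) ≈ 1.7.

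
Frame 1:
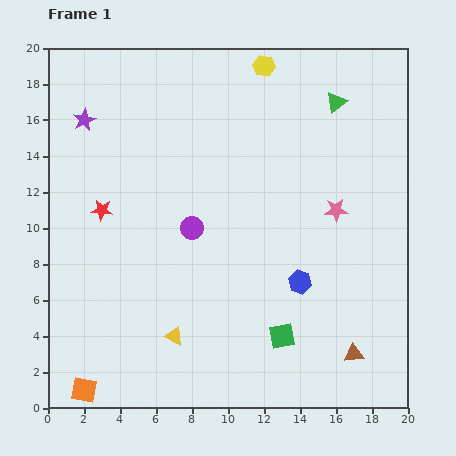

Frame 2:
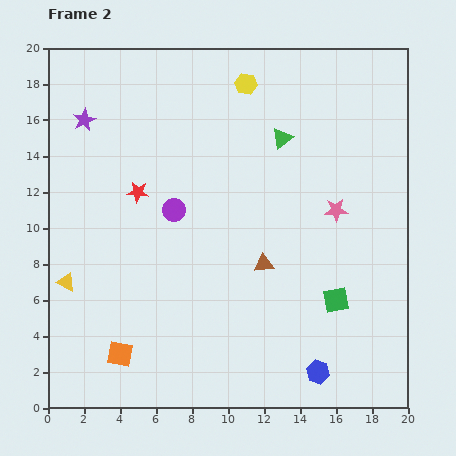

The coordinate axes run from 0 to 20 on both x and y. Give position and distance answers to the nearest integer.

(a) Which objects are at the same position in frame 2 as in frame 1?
the pink star, the purple star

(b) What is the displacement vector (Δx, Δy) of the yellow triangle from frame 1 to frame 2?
(-6, 3)

The yellow triangle was at (7, 4) in frame 1 and (1, 7) in frame 2.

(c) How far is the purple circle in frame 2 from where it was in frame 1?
1

The purple circle moved from (8, 10) to (7, 11), a distance of √(1² + 1²) ≈ 1.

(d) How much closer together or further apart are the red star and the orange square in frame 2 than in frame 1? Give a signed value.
-1

Distance in frame 1: 10. Distance in frame 2: 9.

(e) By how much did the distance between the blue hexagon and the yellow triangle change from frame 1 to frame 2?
+7

Distance in frame 1: 8. Distance in frame 2: 15.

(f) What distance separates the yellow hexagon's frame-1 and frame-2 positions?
1

The yellow hexagon moved from (12, 19) to (11, 18), a distance of √(1² + 1²) ≈ 1.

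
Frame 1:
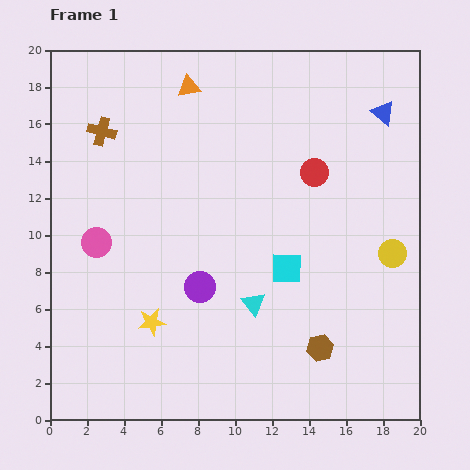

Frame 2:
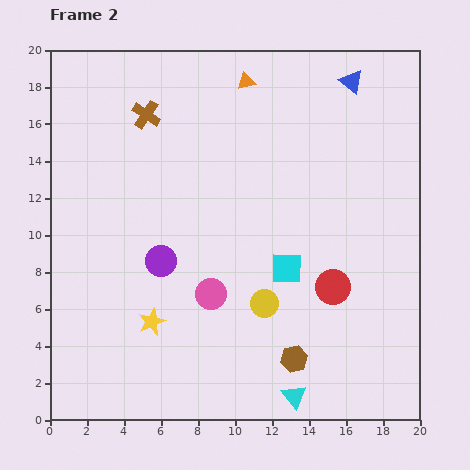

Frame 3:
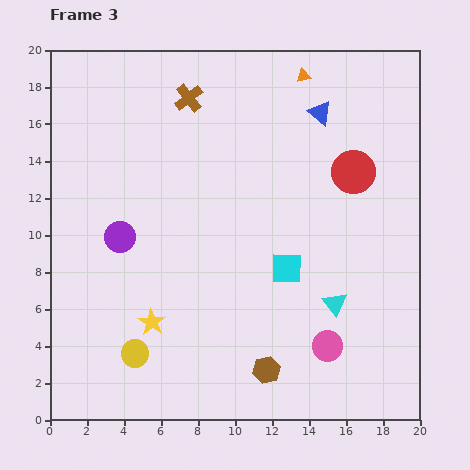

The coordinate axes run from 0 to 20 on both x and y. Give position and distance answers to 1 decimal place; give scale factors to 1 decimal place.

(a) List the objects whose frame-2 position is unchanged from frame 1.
the yellow star, the cyan square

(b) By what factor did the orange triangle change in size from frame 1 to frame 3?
0.6×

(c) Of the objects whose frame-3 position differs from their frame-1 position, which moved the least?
the red circle

(moved 2.1)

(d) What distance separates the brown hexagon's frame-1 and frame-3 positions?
3.1

The brown hexagon moved from (14.6, 3.9) to (11.7, 2.7), a distance of √(2.9² + 1.2²) ≈ 3.1.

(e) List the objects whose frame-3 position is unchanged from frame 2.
the yellow star, the cyan square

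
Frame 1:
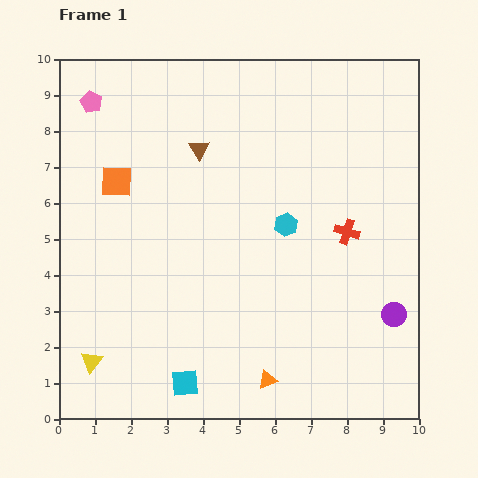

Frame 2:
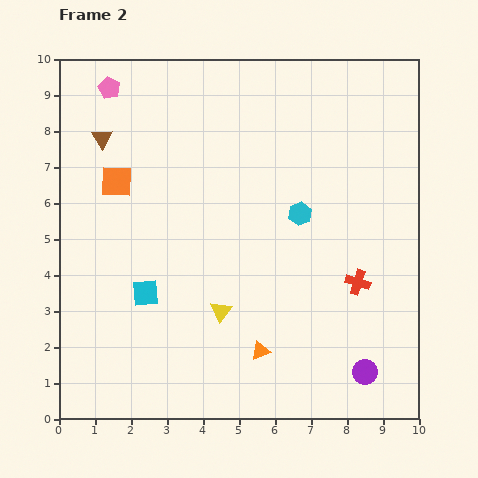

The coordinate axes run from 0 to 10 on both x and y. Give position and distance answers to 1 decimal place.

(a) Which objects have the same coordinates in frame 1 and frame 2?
the orange square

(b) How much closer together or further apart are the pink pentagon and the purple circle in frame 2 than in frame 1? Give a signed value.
+0.3

Distance in frame 1: 10.3. Distance in frame 2: 10.6.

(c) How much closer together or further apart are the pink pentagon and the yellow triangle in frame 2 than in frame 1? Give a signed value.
-0.3

Distance in frame 1: 7.2. Distance in frame 2: 6.9.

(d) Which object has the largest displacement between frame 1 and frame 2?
the yellow triangle

(moved 3.9; next 2.7)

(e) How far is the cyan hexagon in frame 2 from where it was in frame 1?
0.5

The cyan hexagon moved from (6.3, 5.4) to (6.7, 5.7), a distance of √(0.4² + 0.3²) ≈ 0.5.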